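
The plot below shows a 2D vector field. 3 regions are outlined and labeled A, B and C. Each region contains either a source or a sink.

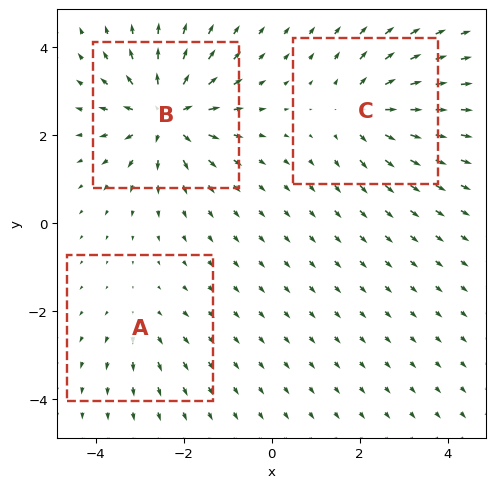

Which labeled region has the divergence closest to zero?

Divergence at each region's feature centre — A: about +2, B: about +6, C: about +4. Region A is closest to zero.

A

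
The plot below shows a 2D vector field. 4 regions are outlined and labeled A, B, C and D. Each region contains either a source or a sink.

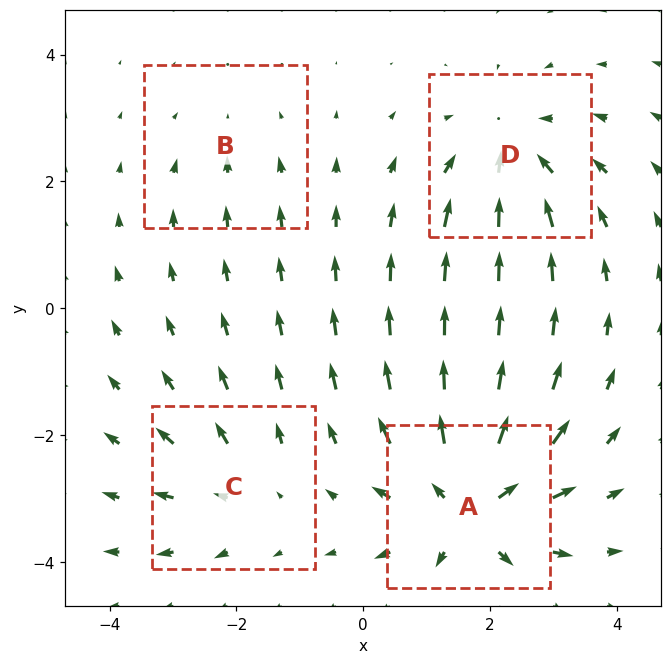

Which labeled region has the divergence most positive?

A

Divergence at each region's feature centre — A: about +6, B: about -2, C: about +3, D: about -4. Region A is most positive.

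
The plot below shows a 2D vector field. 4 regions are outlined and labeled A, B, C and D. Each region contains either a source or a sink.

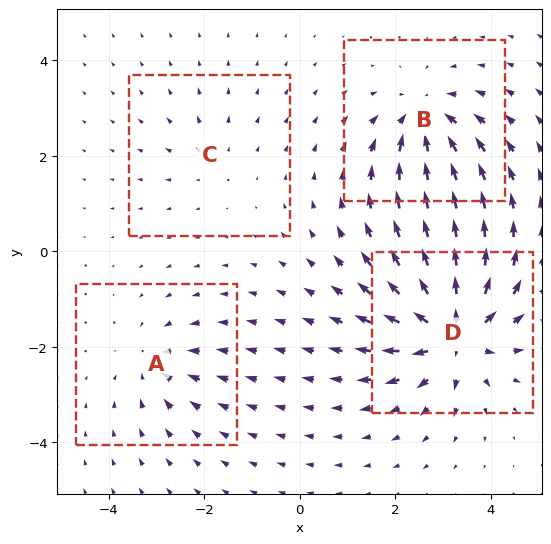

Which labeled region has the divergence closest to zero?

Divergence at each region's feature centre — A: about -4, B: about -6, C: about +2, D: about +8. Region C is closest to zero.

C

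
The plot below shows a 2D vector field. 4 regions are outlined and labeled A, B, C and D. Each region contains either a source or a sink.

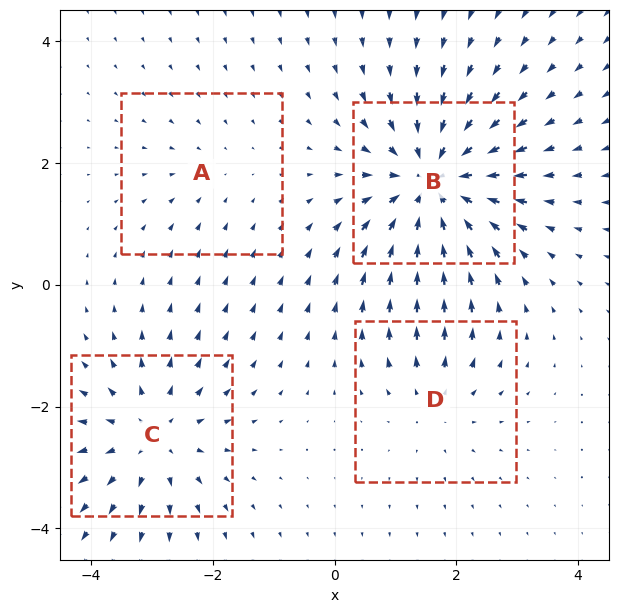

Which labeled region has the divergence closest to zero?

A

Divergence at each region's feature centre — A: about -2, B: about -7, C: about +5, D: about +3. Region A is closest to zero.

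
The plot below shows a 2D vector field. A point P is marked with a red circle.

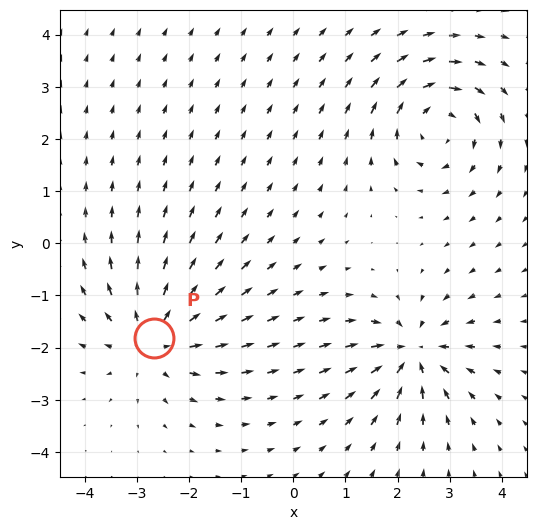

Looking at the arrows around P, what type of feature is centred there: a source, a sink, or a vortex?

source

At P (-2.7, -1.8) the arrows spread outward. Divergence about +5, curl ≈0 — positive divergence with near-zero curl is a source.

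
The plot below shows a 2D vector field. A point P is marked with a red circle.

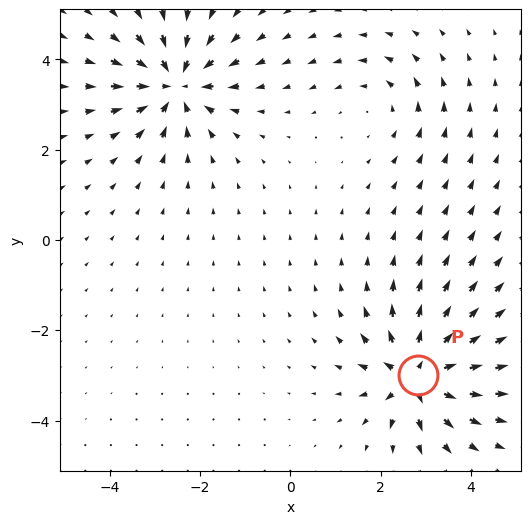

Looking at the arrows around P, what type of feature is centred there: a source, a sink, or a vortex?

At P (2.8, -3.0) the arrows spread outward. Divergence about +6, curl ≈0 — positive divergence with near-zero curl is a source.

source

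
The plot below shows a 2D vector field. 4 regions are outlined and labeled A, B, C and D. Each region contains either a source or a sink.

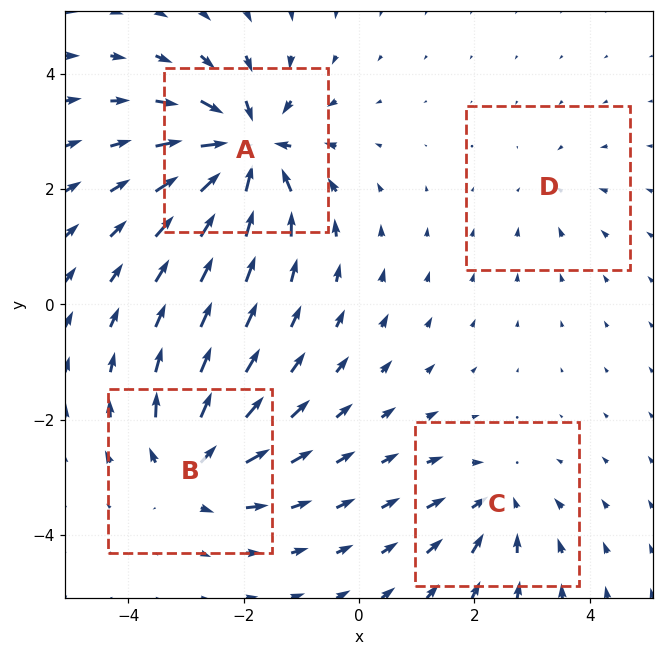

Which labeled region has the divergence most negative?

A

Divergence at each region's feature centre — A: about -9, B: about +6, C: about -4, D: about -2. Region A is most negative.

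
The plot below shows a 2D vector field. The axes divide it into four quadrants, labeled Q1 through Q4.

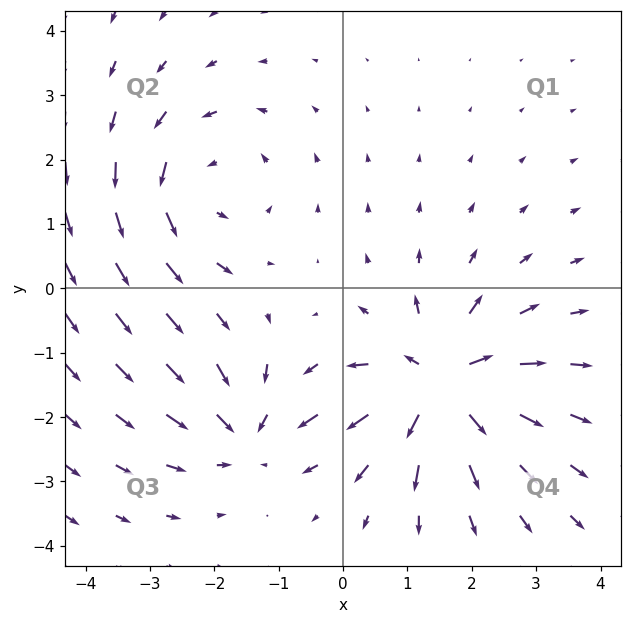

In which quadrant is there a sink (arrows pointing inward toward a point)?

The sink sits at approximately (-1.5, -2.3), which lies in quadrant Q3. The divergence there is about -4, negative as expected for a sink.

Q3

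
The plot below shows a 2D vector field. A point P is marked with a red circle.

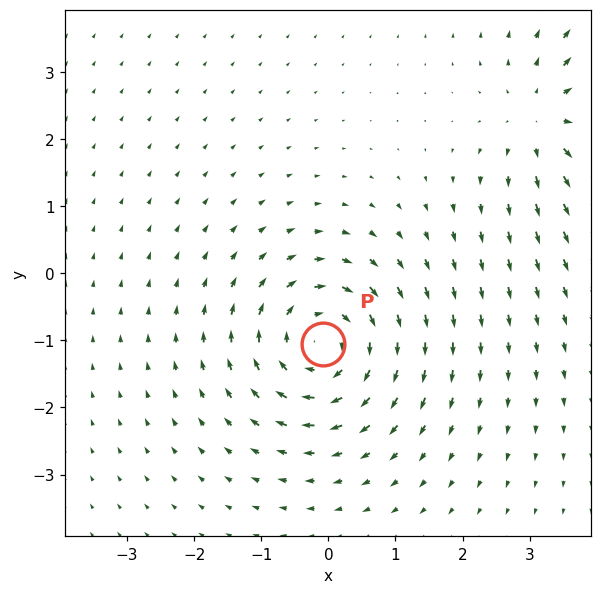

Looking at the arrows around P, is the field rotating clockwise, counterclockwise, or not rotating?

clockwise

Near P at (-0.1, -1.1) the arrows circulate clockwise. The curl (z-component) there is about -6; negative curl means clockwise rotation.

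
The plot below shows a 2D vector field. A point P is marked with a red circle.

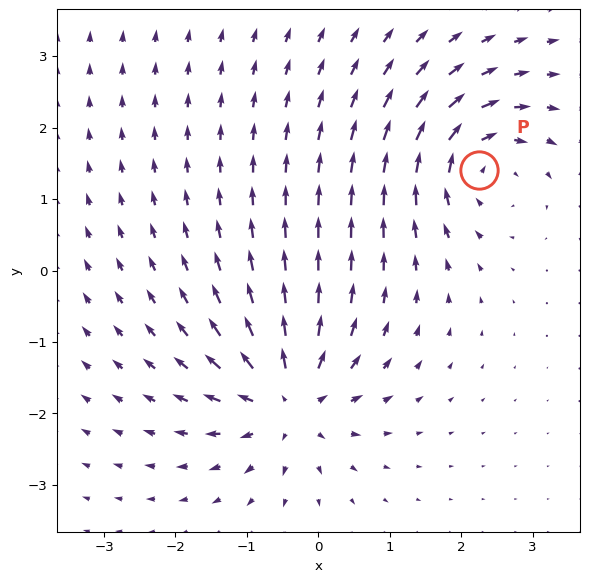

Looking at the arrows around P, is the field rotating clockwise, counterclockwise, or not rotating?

clockwise

Near P at (2.3, 1.4) the arrows circulate clockwise. The curl (z-component) there is about -4; negative curl means clockwise rotation.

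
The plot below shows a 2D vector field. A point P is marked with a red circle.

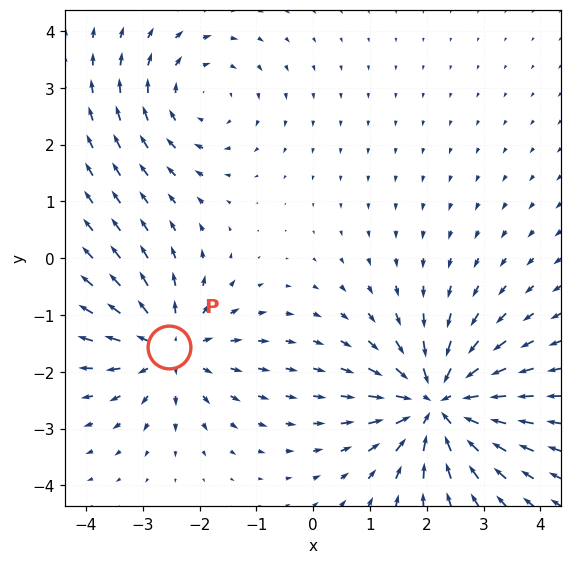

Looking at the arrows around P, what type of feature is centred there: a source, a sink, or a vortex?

At P (-2.5, -1.6) the arrows spread outward. Divergence about +4, curl ≈0 — positive divergence with near-zero curl is a source.

source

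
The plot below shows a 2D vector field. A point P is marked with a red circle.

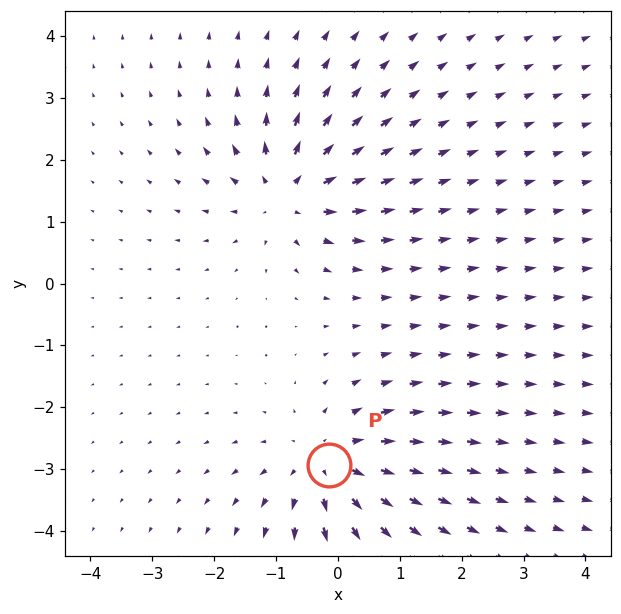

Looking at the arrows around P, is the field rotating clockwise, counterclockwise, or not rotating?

not rotating

Near P at (-0.1, -2.9) the arrows show no circulation. The curl there is ≈0.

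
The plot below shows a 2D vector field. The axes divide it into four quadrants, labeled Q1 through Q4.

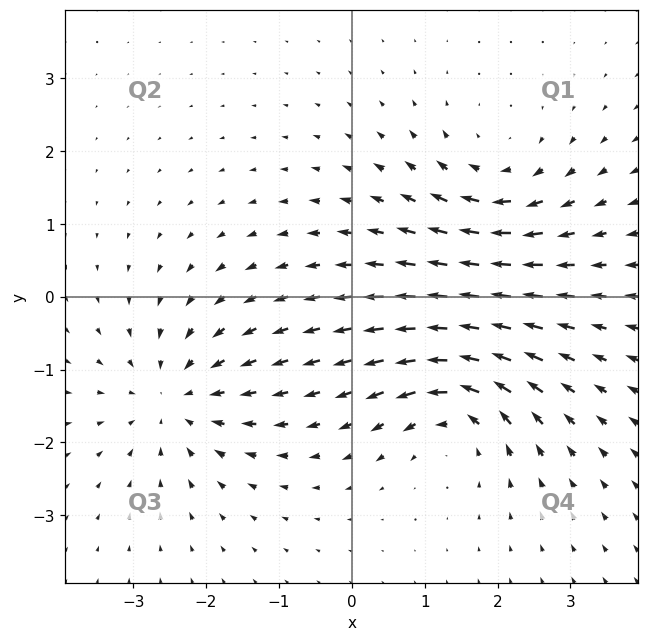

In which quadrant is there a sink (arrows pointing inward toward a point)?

The sink sits at approximately (-2.4, -1.4), which lies in quadrant Q3. The divergence there is about -5, negative as expected for a sink.

Q3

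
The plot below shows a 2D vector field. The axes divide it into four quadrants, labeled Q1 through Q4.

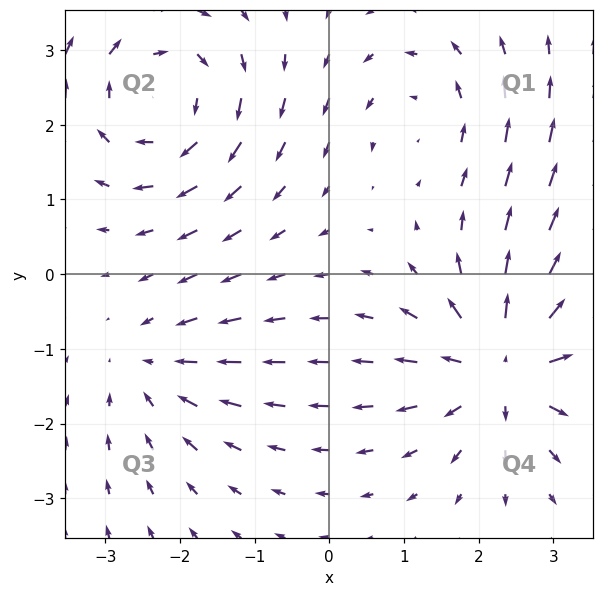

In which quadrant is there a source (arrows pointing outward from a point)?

The source sits at approximately (2.4, -1.2), which lies in quadrant Q4. The divergence there is about +5, positive as expected for a source.

Q4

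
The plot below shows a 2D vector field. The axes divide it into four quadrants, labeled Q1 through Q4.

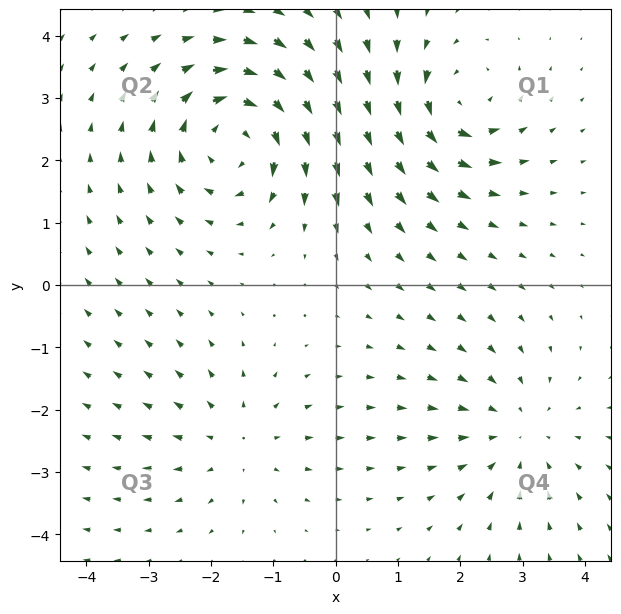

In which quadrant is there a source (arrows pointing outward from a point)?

Q3

The source sits at approximately (-1.6, -2.5), which lies in quadrant Q3. The divergence there is about +3, positive as expected for a source.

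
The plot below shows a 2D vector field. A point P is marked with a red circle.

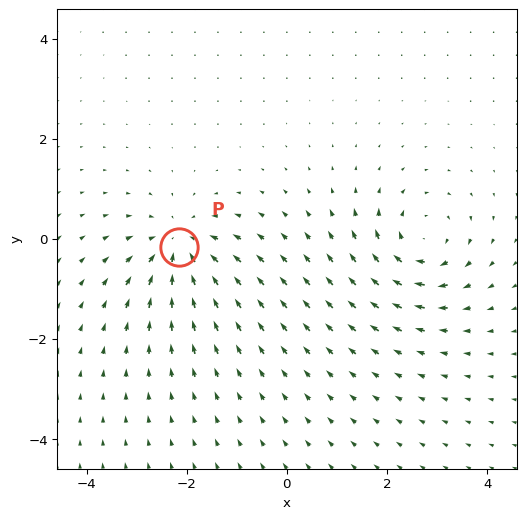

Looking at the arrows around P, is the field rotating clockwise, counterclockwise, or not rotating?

Near P at (-2.1, -0.2) the arrows show no circulation. The curl there is ≈0.

not rotating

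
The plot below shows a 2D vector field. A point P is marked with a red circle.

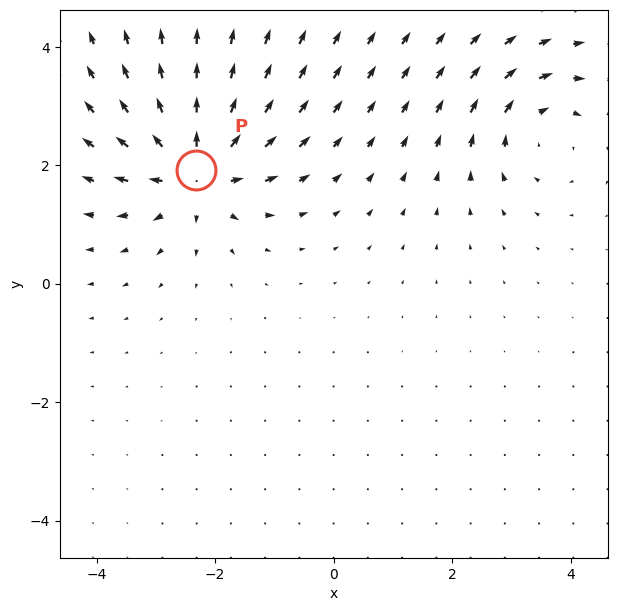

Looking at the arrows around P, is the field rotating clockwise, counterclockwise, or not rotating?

not rotating

Near P at (-2.3, 1.9) the arrows show no circulation. The curl there is ≈0.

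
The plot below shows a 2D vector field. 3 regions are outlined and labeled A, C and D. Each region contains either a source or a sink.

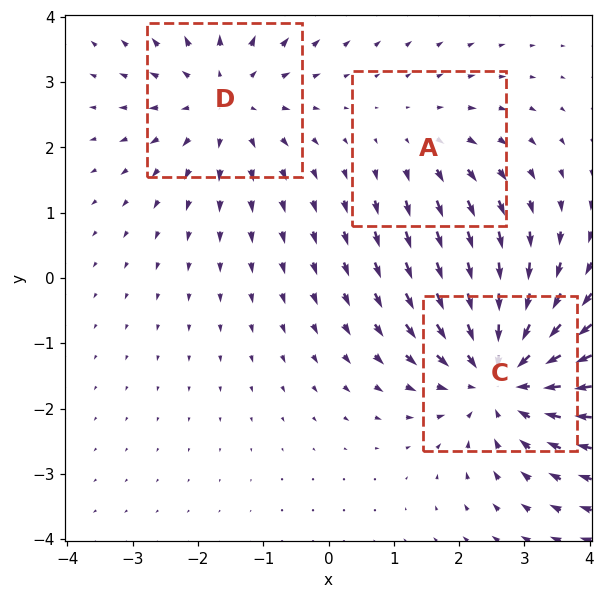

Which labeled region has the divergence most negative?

C

Divergence at each region's feature centre — A: about +2, C: about -4, D: about +3. Region C is most negative.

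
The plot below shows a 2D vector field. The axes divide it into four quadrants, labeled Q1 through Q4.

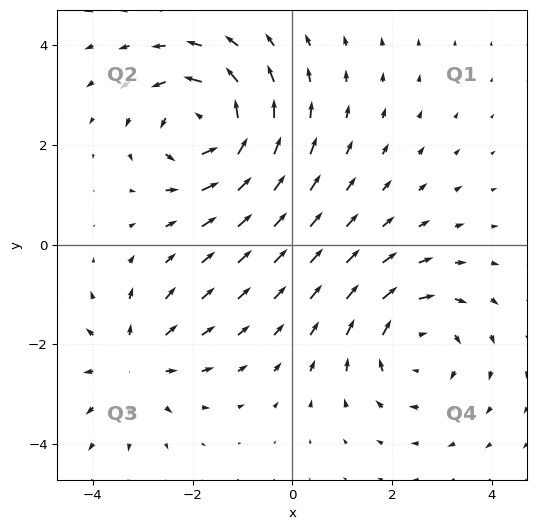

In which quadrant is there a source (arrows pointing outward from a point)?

Q3

The source sits at approximately (-3.2, -2.4), which lies in quadrant Q3. The divergence there is about +3, positive as expected for a source.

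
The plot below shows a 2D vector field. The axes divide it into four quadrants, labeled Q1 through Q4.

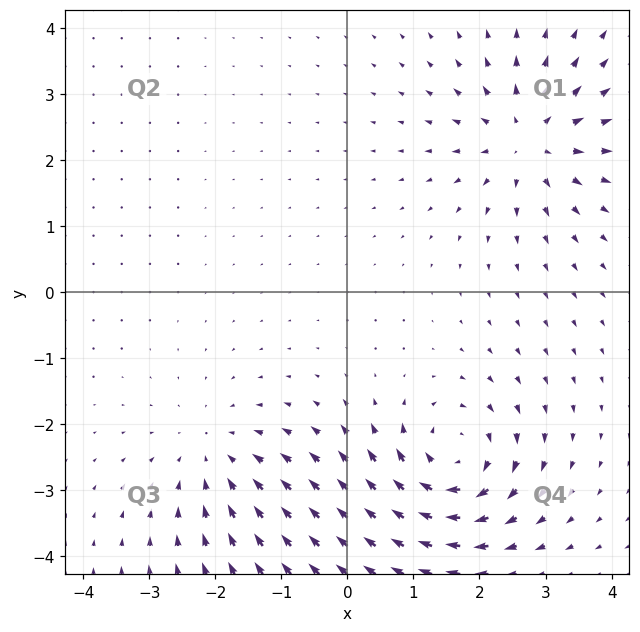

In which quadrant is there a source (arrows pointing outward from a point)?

The source sits at approximately (2.7, 2.3), which lies in quadrant Q1. The divergence there is about +5, positive as expected for a source.

Q1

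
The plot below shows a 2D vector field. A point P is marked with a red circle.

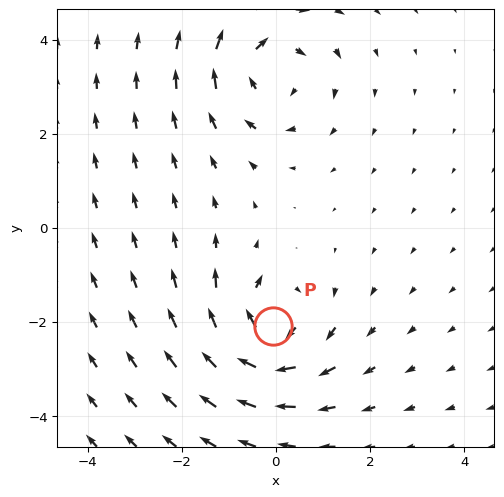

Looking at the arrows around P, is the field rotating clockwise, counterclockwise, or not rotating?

clockwise

Near P at (-0.1, -2.1) the arrows circulate clockwise. The curl (z-component) there is about -6; negative curl means clockwise rotation.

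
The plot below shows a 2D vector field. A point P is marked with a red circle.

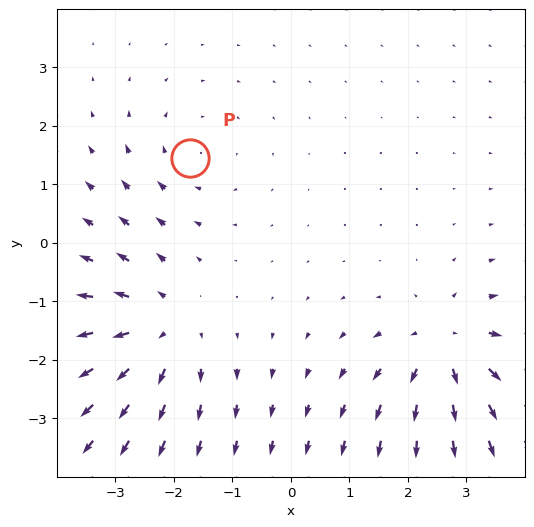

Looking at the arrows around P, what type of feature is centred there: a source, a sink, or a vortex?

At P (-1.7, 1.4) the arrows circulate clockwise. Divergence ≈0, curl about -3 — near-zero divergence with nonzero curl is a vortex.

vortex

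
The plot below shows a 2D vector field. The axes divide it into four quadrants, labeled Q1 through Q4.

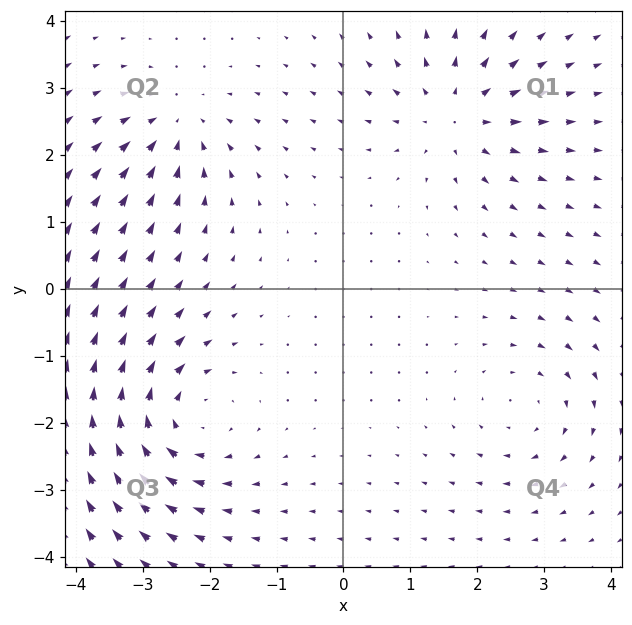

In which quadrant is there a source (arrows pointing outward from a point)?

Q1

The source sits at approximately (1.7, 2.6), which lies in quadrant Q1. The divergence there is about +5, positive as expected for a source.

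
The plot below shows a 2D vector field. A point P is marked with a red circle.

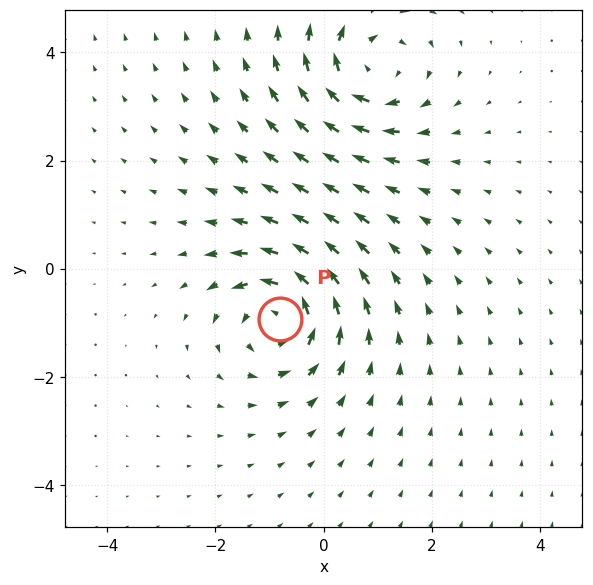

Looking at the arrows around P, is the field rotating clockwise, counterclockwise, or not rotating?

counterclockwise

Near P at (-0.8, -0.9) the arrows circulate counterclockwise. The curl (z-component) there is about +5; positive curl means counterclockwise rotation.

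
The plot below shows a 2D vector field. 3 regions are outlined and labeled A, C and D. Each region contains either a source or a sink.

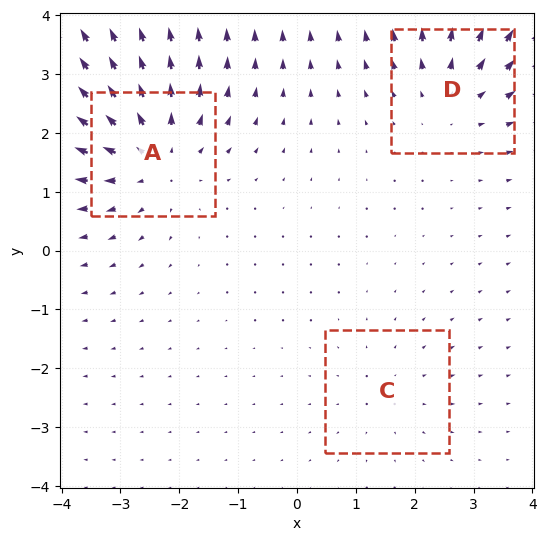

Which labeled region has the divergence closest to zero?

Divergence at each region's feature centre — A: about +4, C: about +2, D: about +3. Region C is closest to zero.

C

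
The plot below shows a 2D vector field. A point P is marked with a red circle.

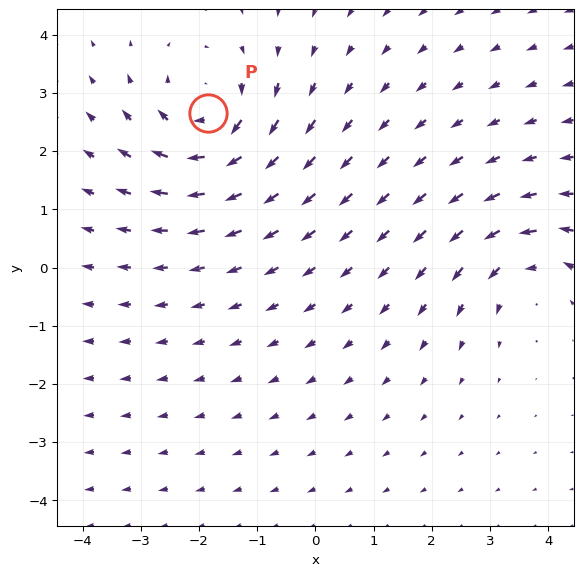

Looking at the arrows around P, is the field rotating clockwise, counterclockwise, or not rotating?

clockwise

Near P at (-1.8, 2.6) the arrows circulate clockwise. The curl (z-component) there is about -4; negative curl means clockwise rotation.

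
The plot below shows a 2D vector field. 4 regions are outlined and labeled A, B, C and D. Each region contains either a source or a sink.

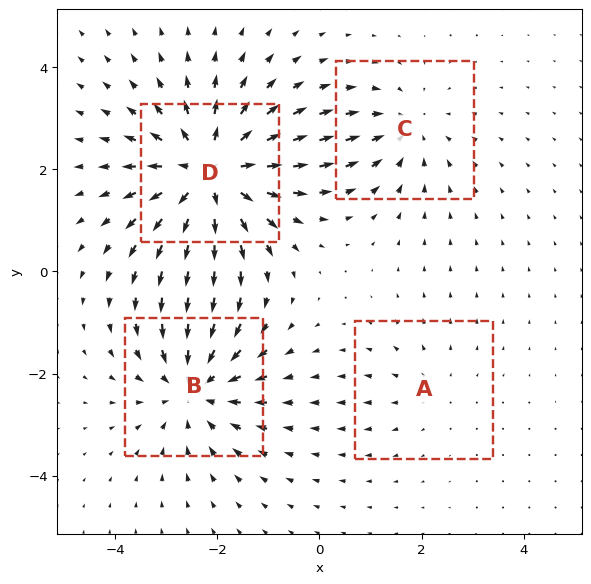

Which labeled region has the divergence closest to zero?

A

Divergence at each region's feature centre — A: about +2, B: about -4, C: about -3, D: about +6. Region A is closest to zero.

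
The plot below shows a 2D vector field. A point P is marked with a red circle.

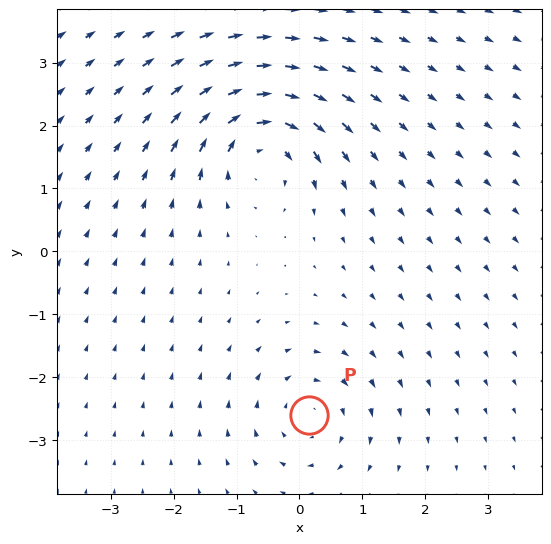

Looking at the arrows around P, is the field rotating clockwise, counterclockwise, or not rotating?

Near P at (0.2, -2.6) the arrows circulate clockwise. The curl (z-component) there is about -3; negative curl means clockwise rotation.

clockwise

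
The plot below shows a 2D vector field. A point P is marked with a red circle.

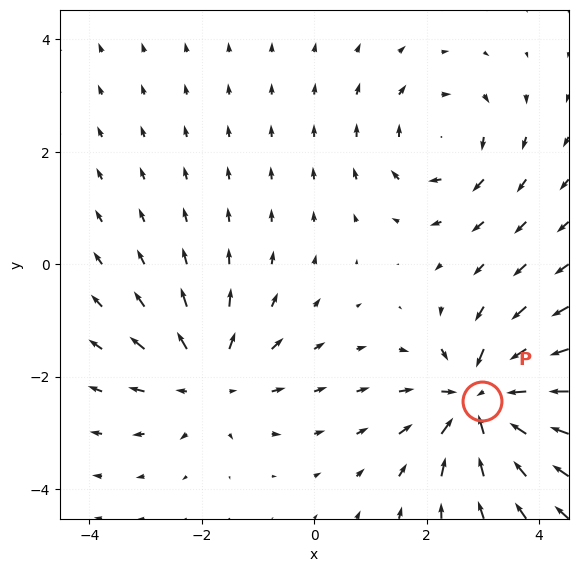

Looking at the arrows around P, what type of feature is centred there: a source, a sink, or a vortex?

At P (3.0, -2.4) the arrows converge inward. Divergence about -5, curl ≈0 — negative divergence with near-zero curl is a sink.

sink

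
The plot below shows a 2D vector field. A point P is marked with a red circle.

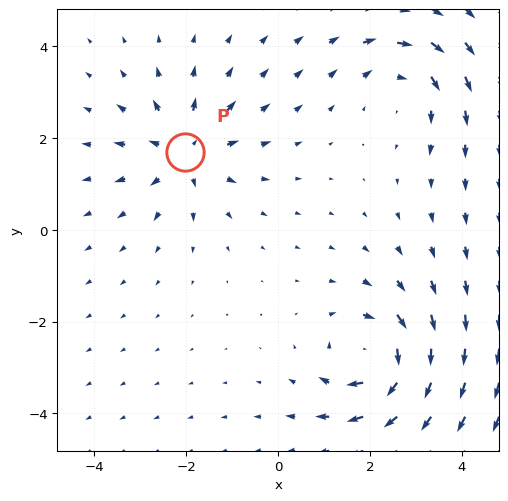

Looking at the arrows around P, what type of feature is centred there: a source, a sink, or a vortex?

At P (-2.0, 1.7) the arrows spread outward. Divergence about +4, curl ≈0 — positive divergence with near-zero curl is a source.

source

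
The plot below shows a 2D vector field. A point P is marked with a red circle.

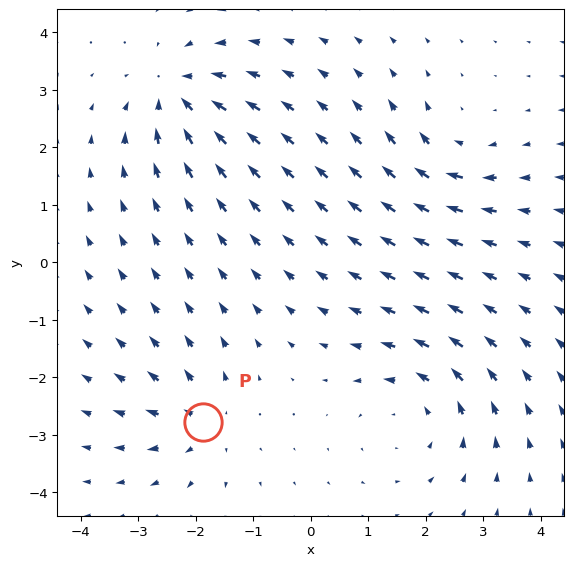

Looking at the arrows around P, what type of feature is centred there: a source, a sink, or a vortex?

At P (-1.9, -2.8) the arrows spread outward. Divergence about +4, curl ≈0 — positive divergence with near-zero curl is a source.

source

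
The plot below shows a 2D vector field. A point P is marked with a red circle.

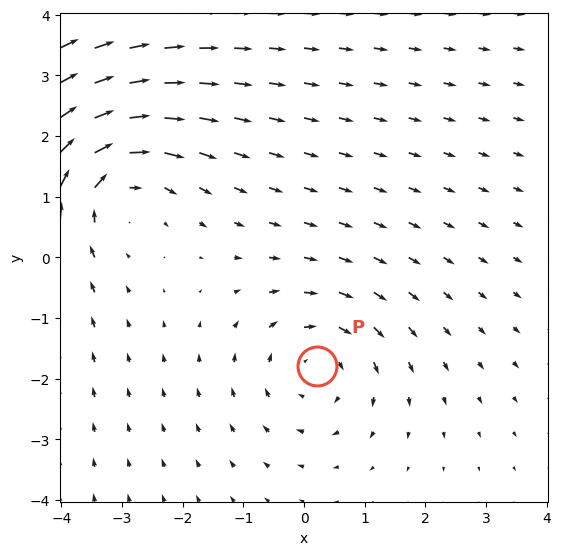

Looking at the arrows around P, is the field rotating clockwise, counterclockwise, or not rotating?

clockwise

Near P at (0.2, -1.8) the arrows circulate clockwise. The curl (z-component) there is about -3; negative curl means clockwise rotation.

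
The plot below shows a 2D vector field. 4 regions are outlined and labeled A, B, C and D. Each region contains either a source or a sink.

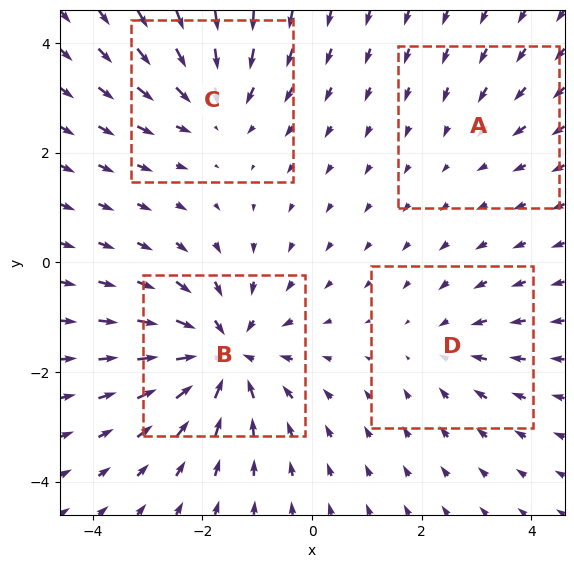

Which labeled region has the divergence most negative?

B

Divergence at each region's feature centre — A: about -2, B: about -7, C: about -4, D: about -3. Region B is most negative.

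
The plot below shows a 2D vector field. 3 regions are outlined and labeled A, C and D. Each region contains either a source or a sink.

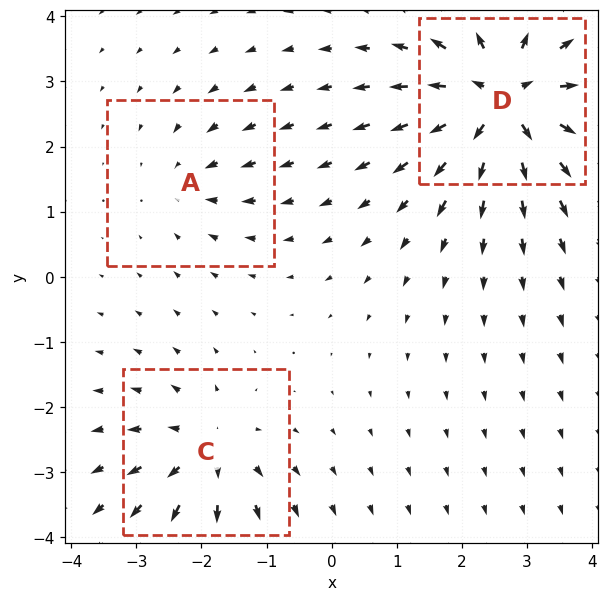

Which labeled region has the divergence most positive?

D

Divergence at each region's feature centre — A: about -2, C: about +4, D: about +6. Region D is most positive.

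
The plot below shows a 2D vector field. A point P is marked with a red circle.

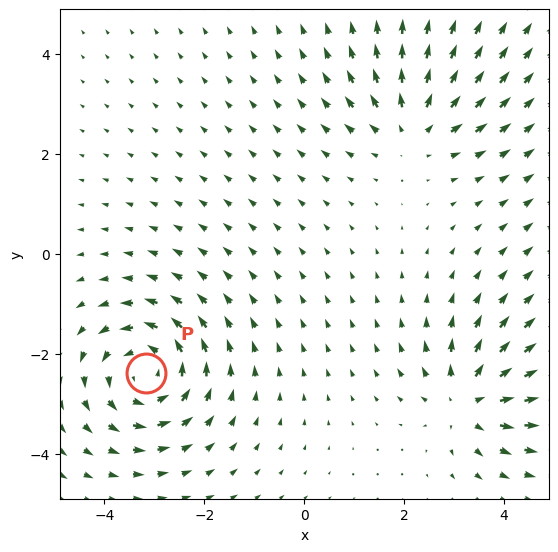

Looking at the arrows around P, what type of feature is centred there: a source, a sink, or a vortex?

vortex

At P (-3.2, -2.4) the arrows circulate counterclockwise. Divergence ≈0, curl about +5 — near-zero divergence with nonzero curl is a vortex.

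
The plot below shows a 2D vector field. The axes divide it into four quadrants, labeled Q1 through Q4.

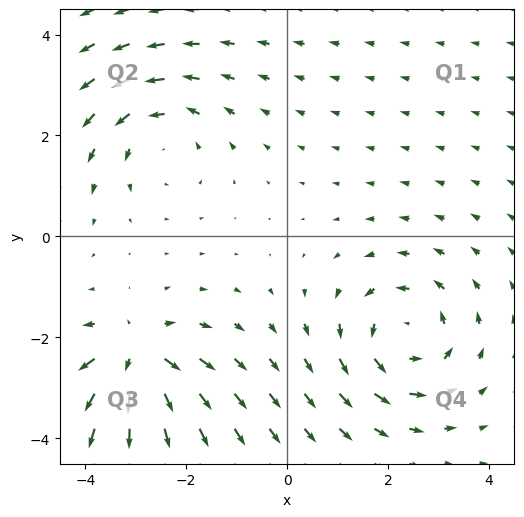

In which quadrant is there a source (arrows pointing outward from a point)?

The source sits at approximately (-3.0, -2.4), which lies in quadrant Q3. The divergence there is about +4, positive as expected for a source.

Q3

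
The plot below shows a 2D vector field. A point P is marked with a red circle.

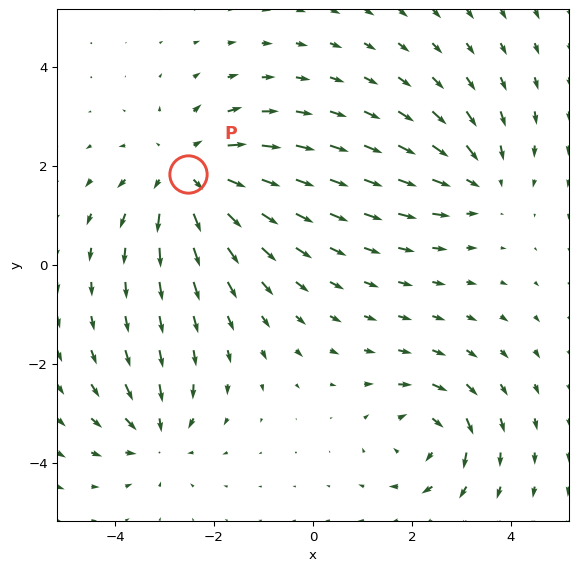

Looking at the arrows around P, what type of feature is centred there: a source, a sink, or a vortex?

source

At P (-2.5, 1.8) the arrows spread outward. Divergence about +4, curl ≈0 — positive divergence with near-zero curl is a source.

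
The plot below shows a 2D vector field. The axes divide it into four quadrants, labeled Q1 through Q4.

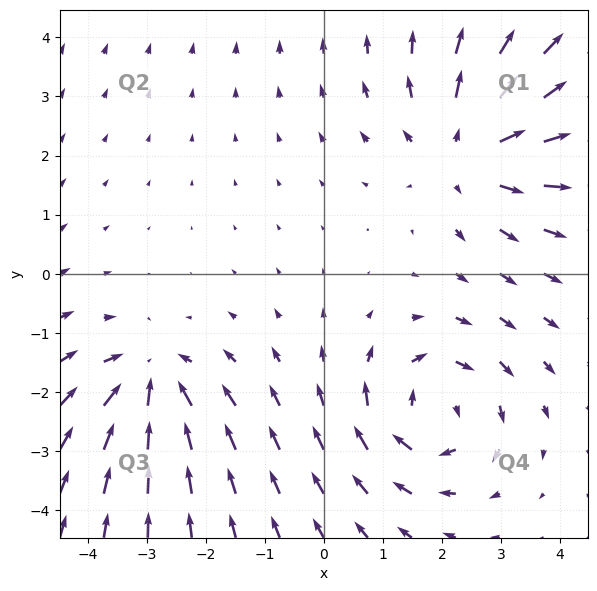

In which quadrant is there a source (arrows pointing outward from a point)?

Q1

The source sits at approximately (2.4, 2.1), which lies in quadrant Q1. The divergence there is about +3, positive as expected for a source.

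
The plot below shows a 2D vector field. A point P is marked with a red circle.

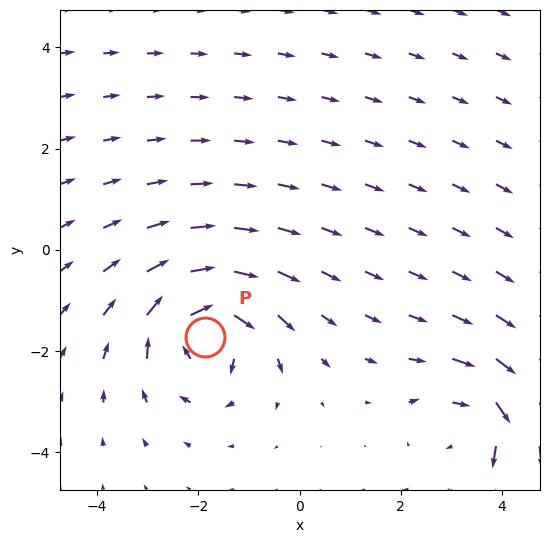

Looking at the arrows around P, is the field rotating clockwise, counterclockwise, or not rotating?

clockwise

Near P at (-1.9, -1.7) the arrows circulate clockwise. The curl (z-component) there is about -7; negative curl means clockwise rotation.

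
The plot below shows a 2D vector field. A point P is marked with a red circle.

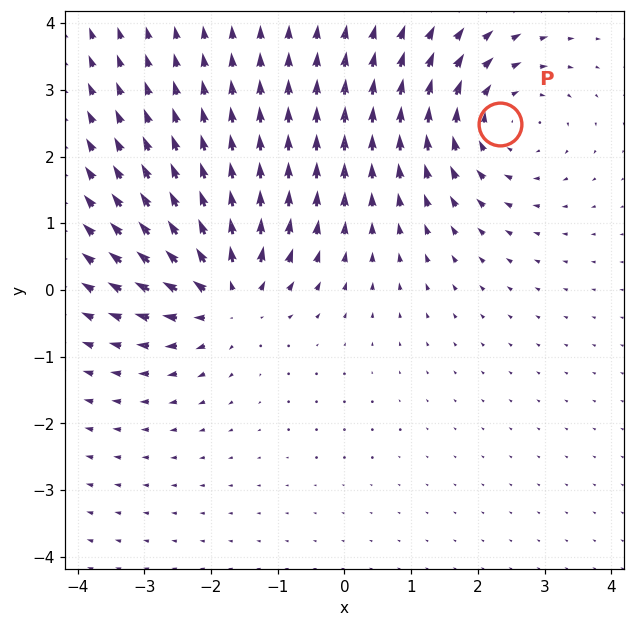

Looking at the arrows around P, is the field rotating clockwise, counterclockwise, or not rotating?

clockwise

Near P at (2.3, 2.5) the arrows circulate clockwise. The curl (z-component) there is about -4; negative curl means clockwise rotation.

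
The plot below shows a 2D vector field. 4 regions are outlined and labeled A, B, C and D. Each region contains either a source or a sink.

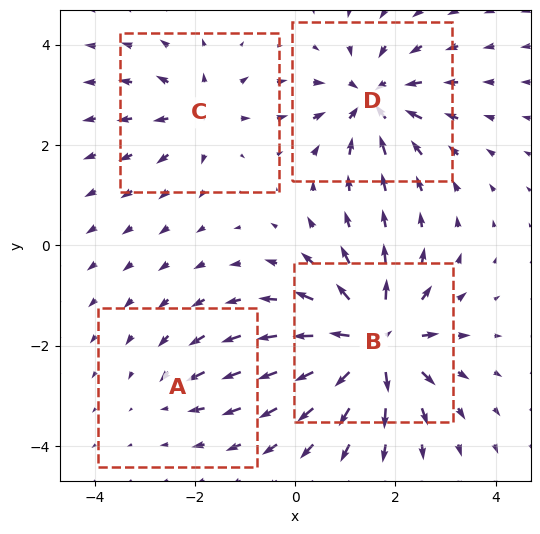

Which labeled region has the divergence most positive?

Divergence at each region's feature centre — A: about -3, B: about +9, C: about +4, D: about -6. Region B is most positive.

B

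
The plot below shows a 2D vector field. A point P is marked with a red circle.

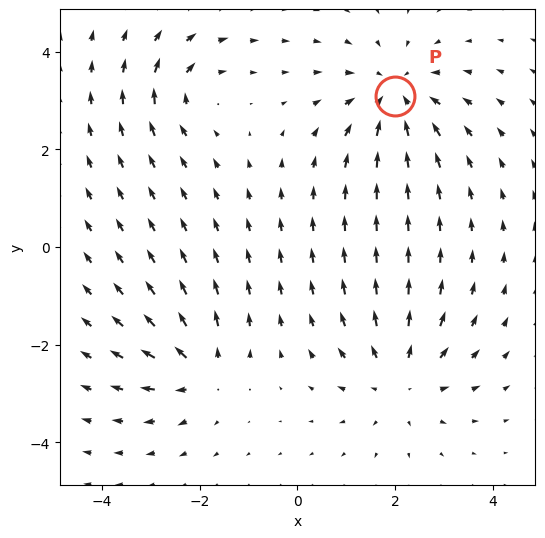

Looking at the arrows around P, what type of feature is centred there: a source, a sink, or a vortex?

sink

At P (2.0, 3.1) the arrows converge inward. Divergence about -4, curl ≈0 — negative divergence with near-zero curl is a sink.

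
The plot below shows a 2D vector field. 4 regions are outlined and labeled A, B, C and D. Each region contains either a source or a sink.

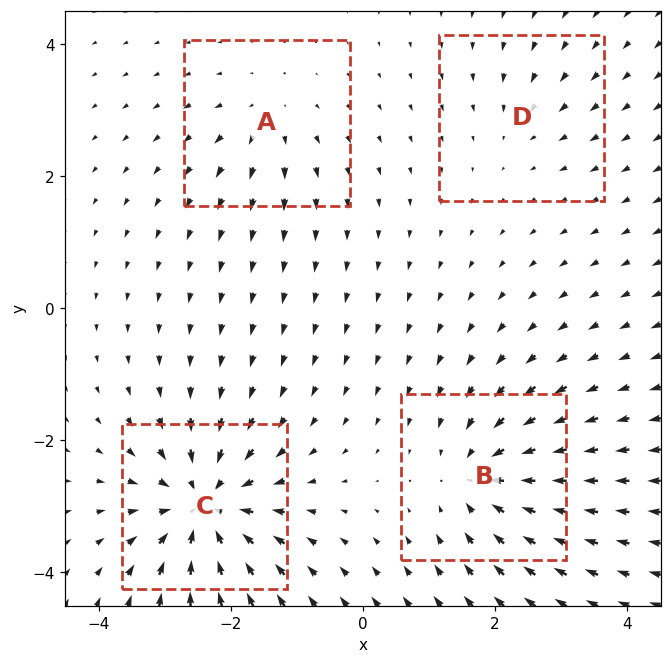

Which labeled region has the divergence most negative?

C

Divergence at each region's feature centre — A: about +4, B: about -6, C: about -8, D: about -2. Region C is most negative.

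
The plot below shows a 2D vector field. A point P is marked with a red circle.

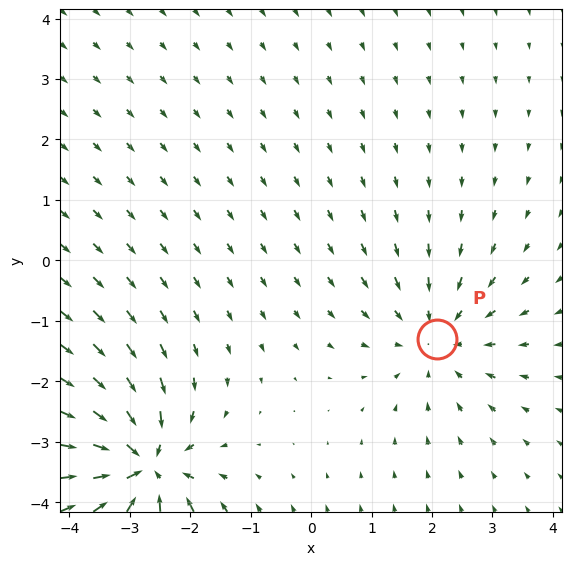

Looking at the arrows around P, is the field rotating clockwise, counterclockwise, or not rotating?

Near P at (2.1, -1.3) the arrows show no circulation. The curl there is ≈0.

not rotating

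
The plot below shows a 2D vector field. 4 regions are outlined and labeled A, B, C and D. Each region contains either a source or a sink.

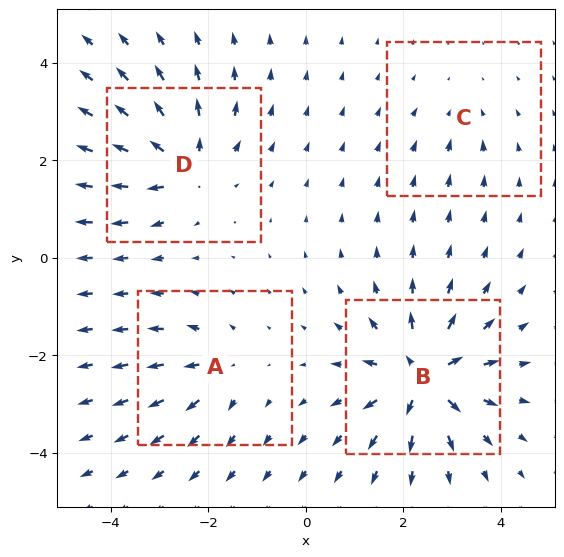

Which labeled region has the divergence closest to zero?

C

Divergence at each region's feature centre — A: about +4, B: about +9, C: about -2, D: about +7. Region C is closest to zero.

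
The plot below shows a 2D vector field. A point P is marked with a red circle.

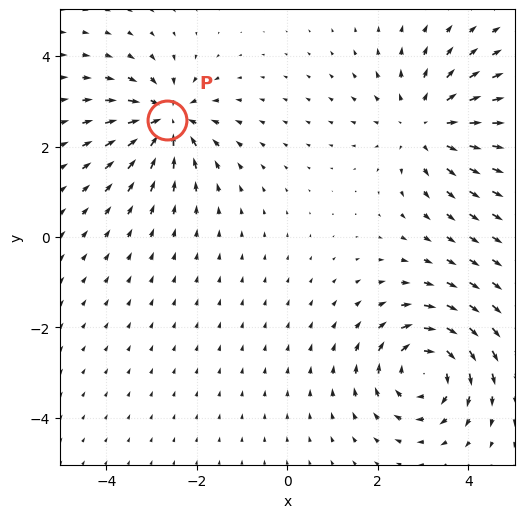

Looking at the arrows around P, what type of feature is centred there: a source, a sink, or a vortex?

sink

At P (-2.7, 2.6) the arrows converge inward. Divergence about -5, curl ≈0 — negative divergence with near-zero curl is a sink.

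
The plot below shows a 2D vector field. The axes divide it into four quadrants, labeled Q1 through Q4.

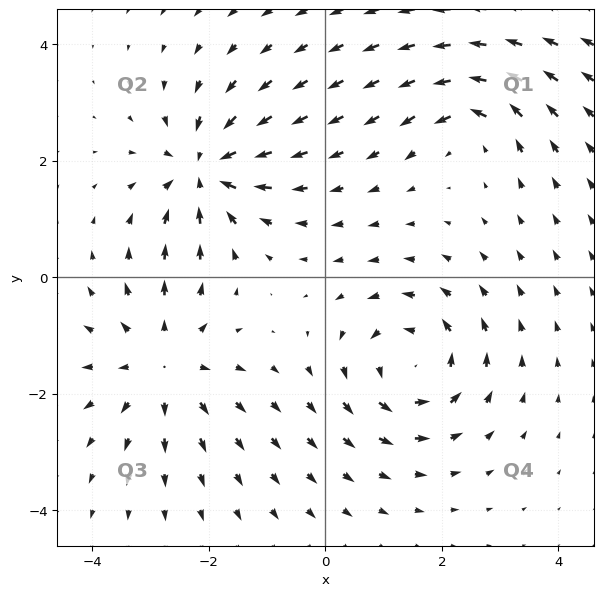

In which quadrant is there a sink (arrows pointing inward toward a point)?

Q2

The sink sits at approximately (-2.1, 1.9), which lies in quadrant Q2. The divergence there is about -5, negative as expected for a sink.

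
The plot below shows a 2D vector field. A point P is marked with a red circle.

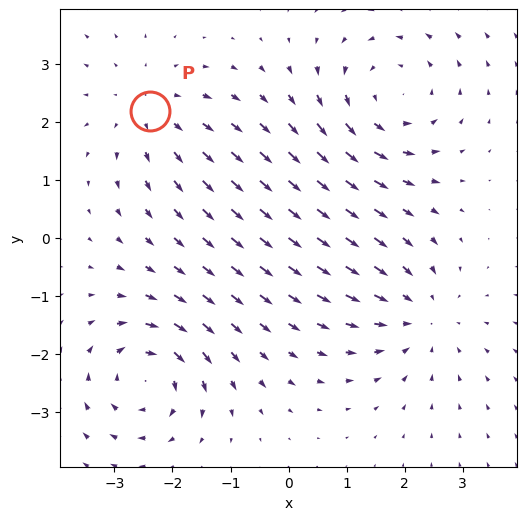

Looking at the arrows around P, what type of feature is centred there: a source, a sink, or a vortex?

source

At P (-2.4, 2.2) the arrows spread outward. Divergence about +3, curl ≈0 — positive divergence with near-zero curl is a source.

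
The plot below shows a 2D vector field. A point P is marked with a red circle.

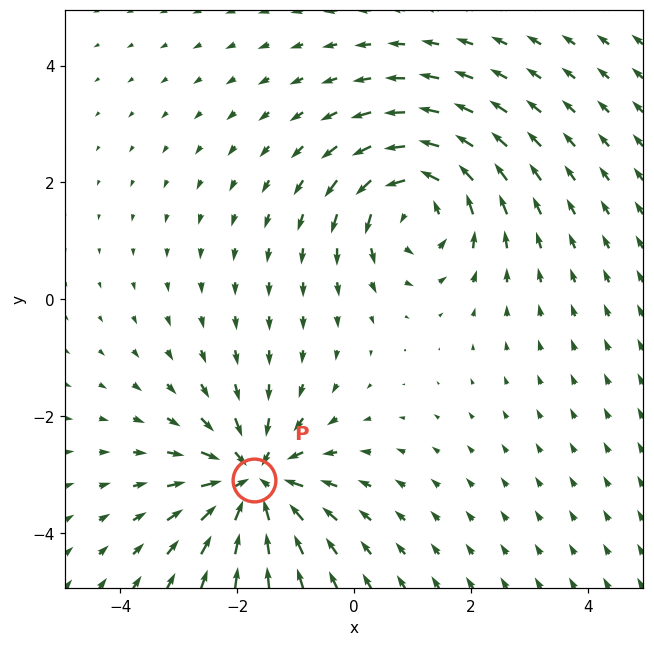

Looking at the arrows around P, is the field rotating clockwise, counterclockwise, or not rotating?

Near P at (-1.7, -3.1) the arrows show no circulation. The curl there is ≈0.

not rotating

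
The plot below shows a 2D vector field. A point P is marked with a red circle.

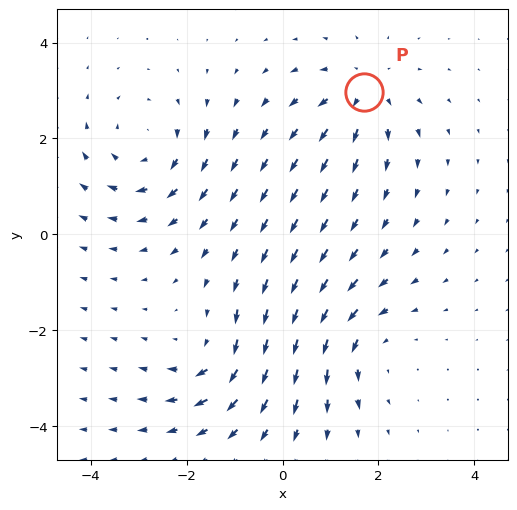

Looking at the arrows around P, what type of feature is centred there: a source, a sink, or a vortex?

At P (1.7, 3.0) the arrows spread outward. Divergence about +4, curl ≈0 — positive divergence with near-zero curl is a source.

source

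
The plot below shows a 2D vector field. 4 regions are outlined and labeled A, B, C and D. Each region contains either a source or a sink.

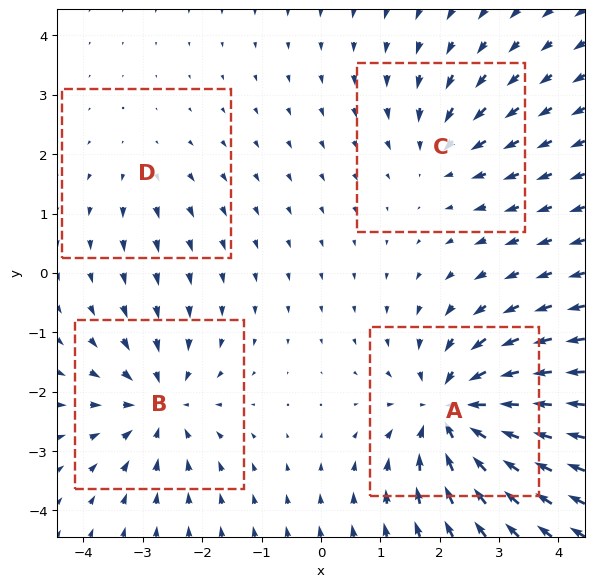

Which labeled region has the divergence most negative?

A

Divergence at each region's feature centre — A: about -7, B: about -5, C: about -4, D: about +2. Region A is most negative.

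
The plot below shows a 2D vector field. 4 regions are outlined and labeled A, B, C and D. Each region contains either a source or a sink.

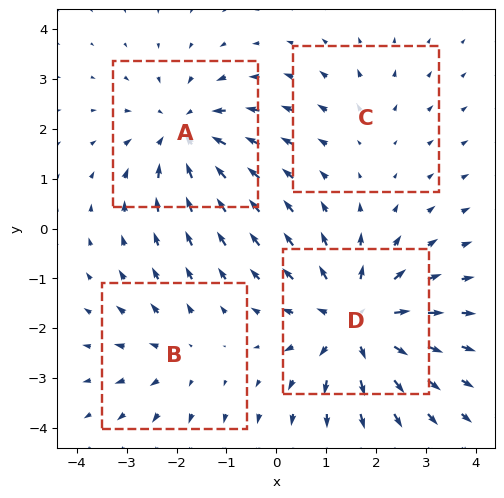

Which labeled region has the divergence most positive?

Divergence at each region's feature centre — A: about -5, B: about +3, C: about +2, D: about +6. Region D is most positive.

D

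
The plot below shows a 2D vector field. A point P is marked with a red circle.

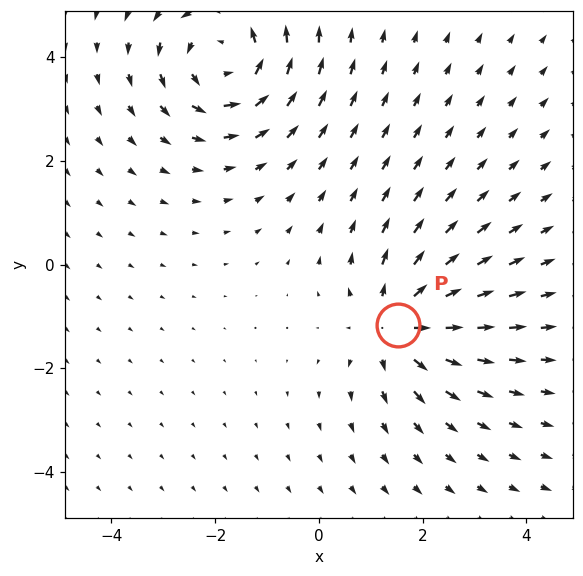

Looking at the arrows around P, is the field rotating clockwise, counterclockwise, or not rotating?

Near P at (1.5, -1.2) the arrows show no circulation. The curl there is ≈0.

not rotating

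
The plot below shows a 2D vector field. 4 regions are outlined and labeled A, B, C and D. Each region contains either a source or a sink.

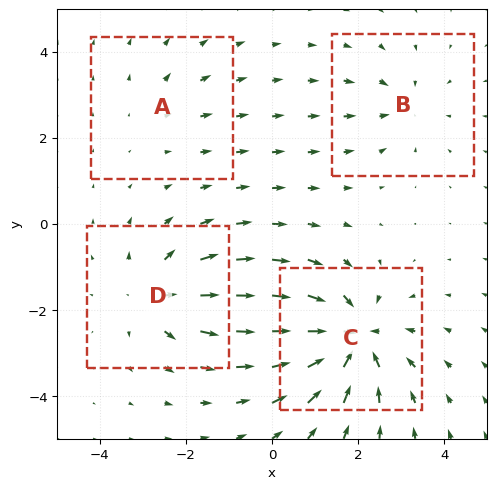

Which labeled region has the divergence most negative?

C

Divergence at each region's feature centre — A: about +2, B: about -3, C: about -7, D: about +5. Region C is most negative.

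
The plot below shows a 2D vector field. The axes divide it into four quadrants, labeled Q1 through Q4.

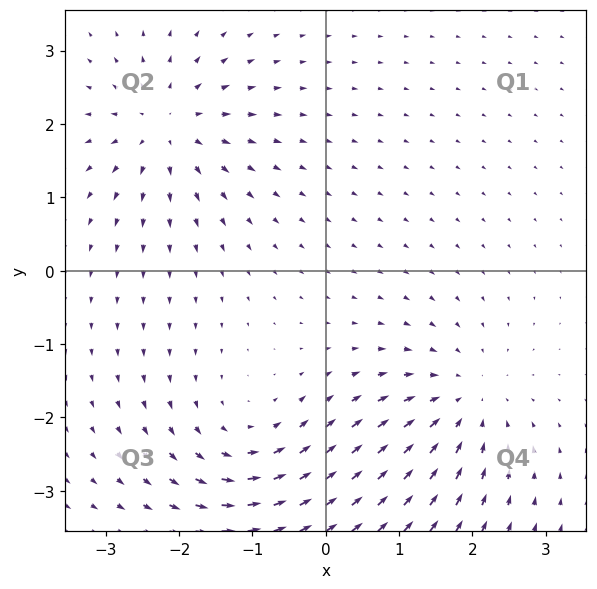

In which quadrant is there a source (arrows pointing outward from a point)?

Q2

The source sits at approximately (-2.2, 2.0), which lies in quadrant Q2. The divergence there is about +4, positive as expected for a source.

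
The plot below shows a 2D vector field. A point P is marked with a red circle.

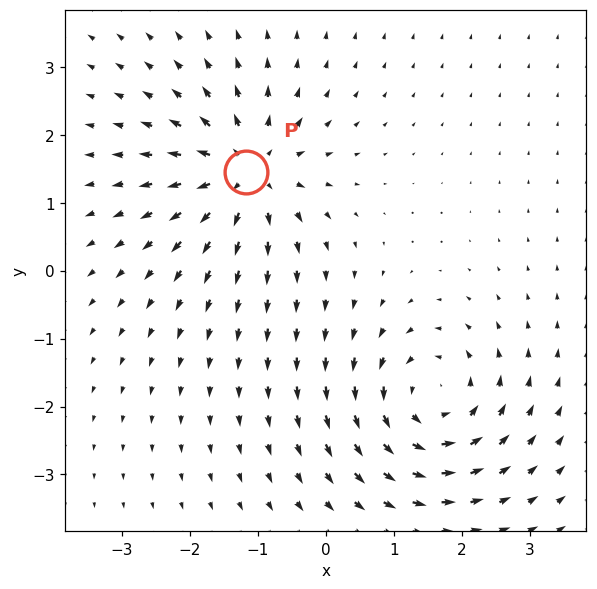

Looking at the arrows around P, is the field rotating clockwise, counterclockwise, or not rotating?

not rotating

Near P at (-1.2, 1.4) the arrows show no circulation. The curl there is ≈0.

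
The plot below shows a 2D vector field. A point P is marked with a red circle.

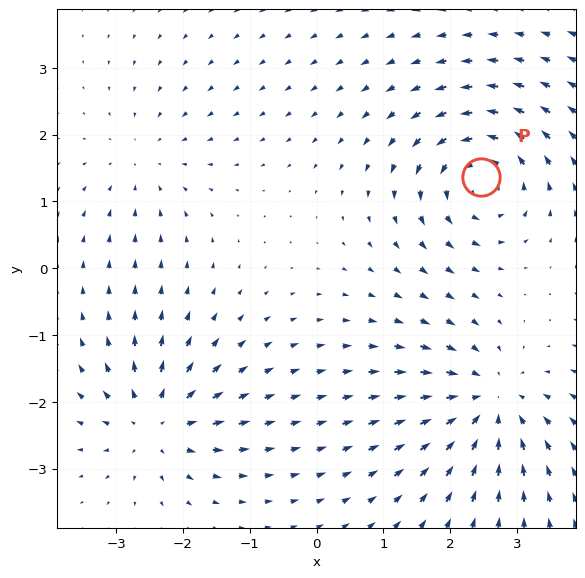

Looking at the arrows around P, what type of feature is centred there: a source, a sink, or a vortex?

At P (2.5, 1.4) the arrows circulate counterclockwise. Divergence ≈0, curl about +6 — near-zero divergence with nonzero curl is a vortex.

vortex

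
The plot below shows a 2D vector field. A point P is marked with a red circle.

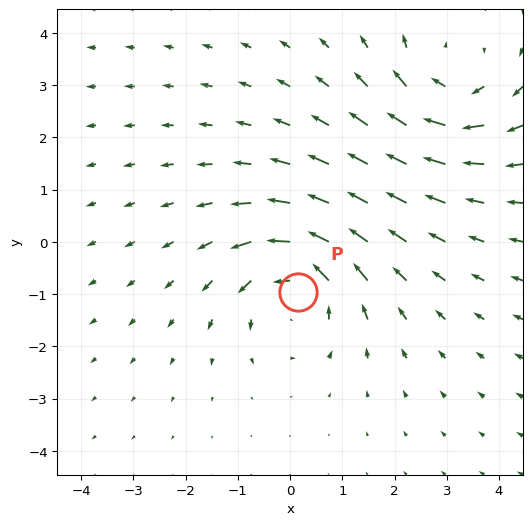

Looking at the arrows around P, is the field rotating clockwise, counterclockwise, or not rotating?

counterclockwise

Near P at (0.1, -1.0) the arrows circulate counterclockwise. The curl (z-component) there is about +5; positive curl means counterclockwise rotation.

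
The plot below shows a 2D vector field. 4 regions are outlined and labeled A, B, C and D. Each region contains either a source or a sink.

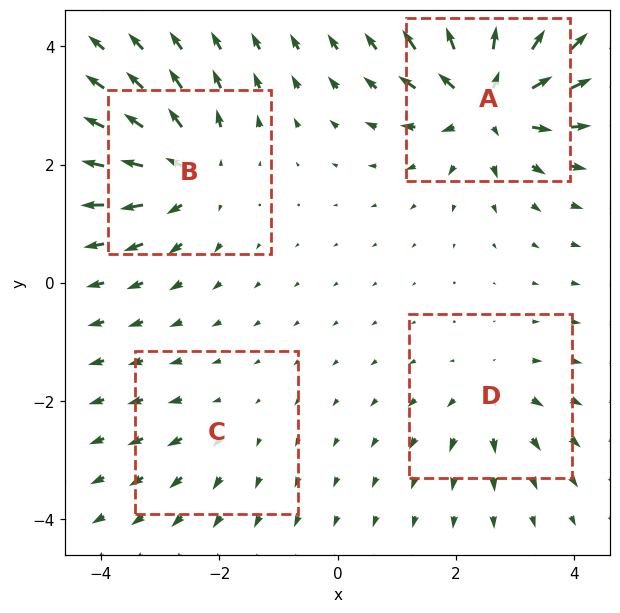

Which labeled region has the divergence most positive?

A

Divergence at each region's feature centre — A: about +8, B: about +6, C: about +2, D: about +4. Region A is most positive.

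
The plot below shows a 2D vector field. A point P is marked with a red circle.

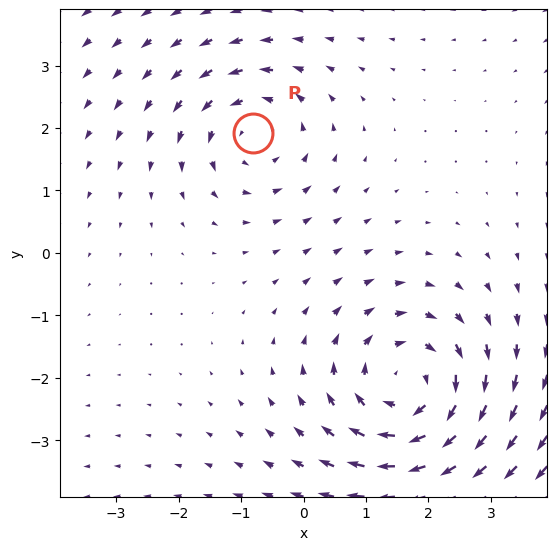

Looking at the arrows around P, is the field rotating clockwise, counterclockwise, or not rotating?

Near P at (-0.8, 1.9) the arrows circulate counterclockwise. The curl (z-component) there is about +3; positive curl means counterclockwise rotation.

counterclockwise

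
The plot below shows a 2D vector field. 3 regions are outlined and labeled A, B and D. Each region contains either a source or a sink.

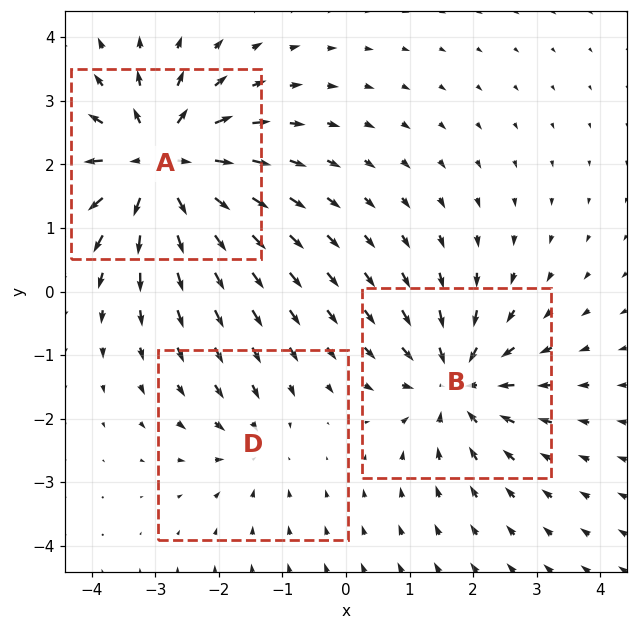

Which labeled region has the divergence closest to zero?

D

Divergence at each region's feature centre — A: about +6, B: about -4, D: about -2. Region D is closest to zero.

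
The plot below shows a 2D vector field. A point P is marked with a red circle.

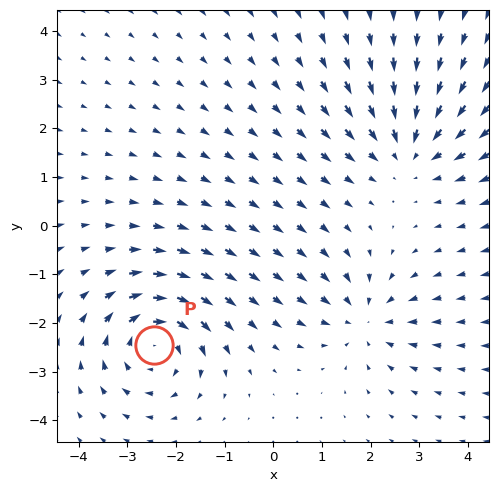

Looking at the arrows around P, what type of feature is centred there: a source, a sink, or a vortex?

At P (-2.5, -2.5) the arrows circulate clockwise. Divergence ≈0, curl about -5 — near-zero divergence with nonzero curl is a vortex.

vortex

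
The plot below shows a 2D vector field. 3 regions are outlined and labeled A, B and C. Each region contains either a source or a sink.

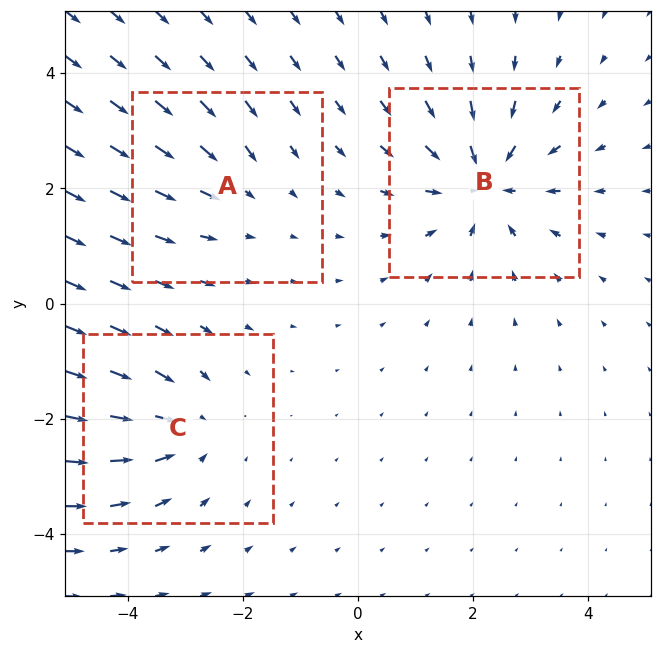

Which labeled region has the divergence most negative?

Divergence at each region's feature centre — A: about -2, B: about -5, C: about -3. Region B is most negative.

B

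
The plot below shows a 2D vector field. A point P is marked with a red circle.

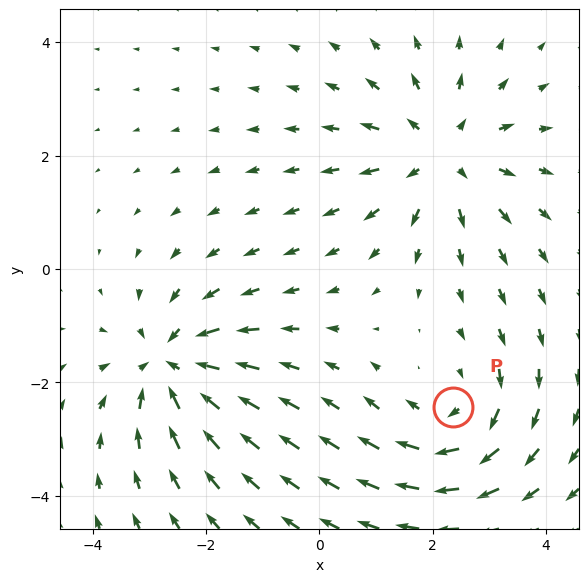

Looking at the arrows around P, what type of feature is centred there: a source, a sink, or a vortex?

vortex

At P (2.4, -2.4) the arrows circulate clockwise. Divergence ≈0, curl about -3 — near-zero divergence with nonzero curl is a vortex.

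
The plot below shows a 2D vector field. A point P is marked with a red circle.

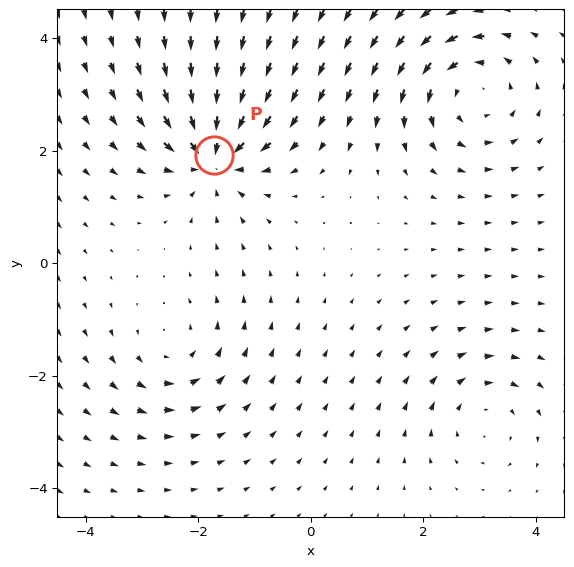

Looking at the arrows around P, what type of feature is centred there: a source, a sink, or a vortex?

At P (-1.7, 1.9) the arrows converge inward. Divergence about -6, curl ≈0 — negative divergence with near-zero curl is a sink.

sink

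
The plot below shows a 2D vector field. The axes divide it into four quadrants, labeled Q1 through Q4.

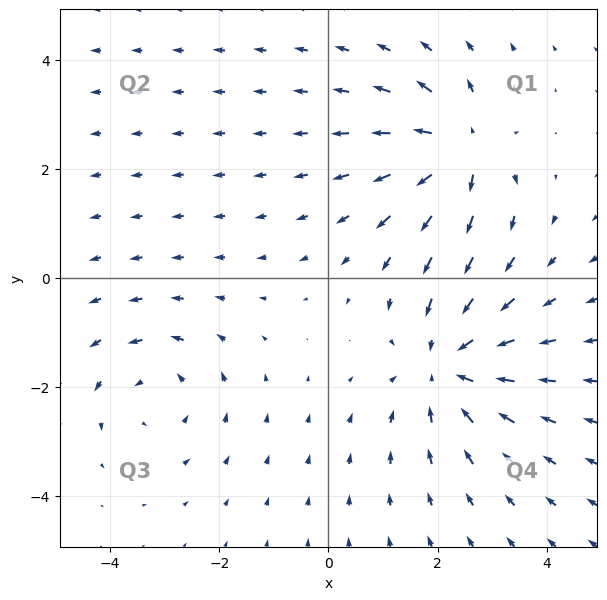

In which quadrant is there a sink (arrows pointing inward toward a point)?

Q4

The sink sits at approximately (2.2, -1.6), which lies in quadrant Q4. The divergence there is about -4, negative as expected for a sink.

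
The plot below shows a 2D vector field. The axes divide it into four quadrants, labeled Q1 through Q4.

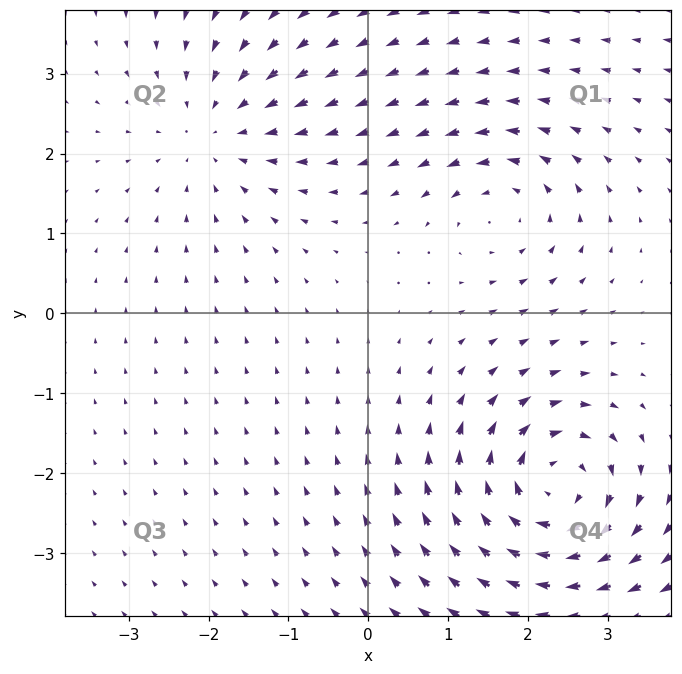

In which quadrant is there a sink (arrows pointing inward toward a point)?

The sink sits at approximately (-1.9, 2.3), which lies in quadrant Q2. The divergence there is about -3, negative as expected for a sink.

Q2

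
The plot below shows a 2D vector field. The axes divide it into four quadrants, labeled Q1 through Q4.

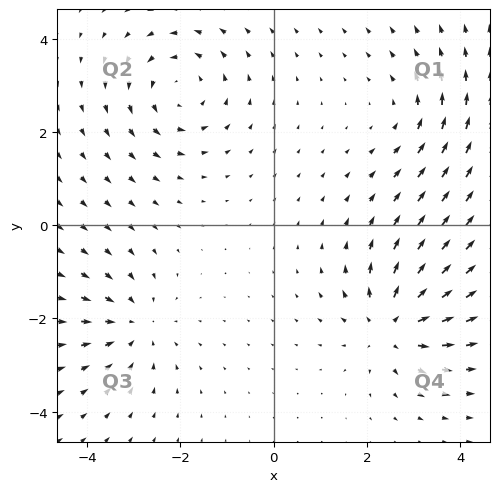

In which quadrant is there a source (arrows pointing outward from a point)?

Q4

The source sits at approximately (2.5, -2.2), which lies in quadrant Q4. The divergence there is about +6, positive as expected for a source.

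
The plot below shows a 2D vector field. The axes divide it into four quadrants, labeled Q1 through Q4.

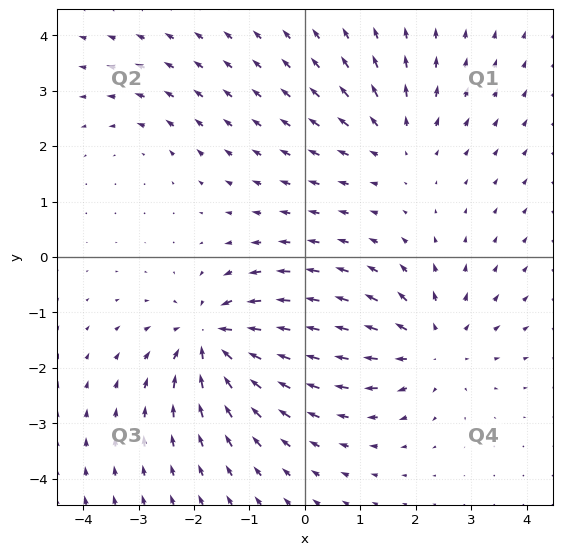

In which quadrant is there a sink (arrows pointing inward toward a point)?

The sink sits at approximately (-1.7, -1.5), which lies in quadrant Q3. The divergence there is about -6, negative as expected for a sink.

Q3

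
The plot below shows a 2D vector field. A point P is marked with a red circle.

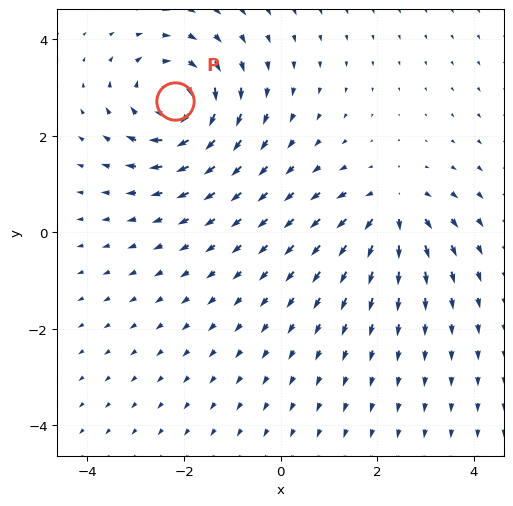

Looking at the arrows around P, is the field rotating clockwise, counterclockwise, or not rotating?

clockwise

Near P at (-2.2, 2.7) the arrows circulate clockwise. The curl (z-component) there is about -4; negative curl means clockwise rotation.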